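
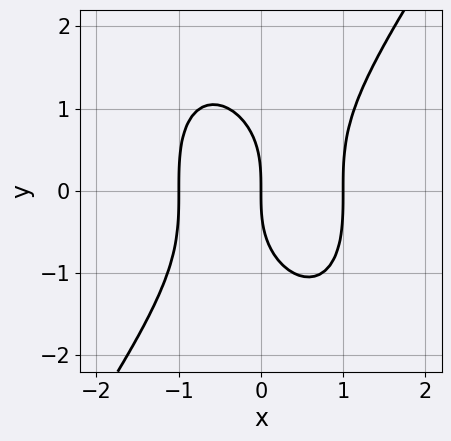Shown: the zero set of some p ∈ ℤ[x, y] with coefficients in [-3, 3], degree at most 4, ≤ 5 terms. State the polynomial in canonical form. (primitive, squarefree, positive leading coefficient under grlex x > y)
3*x^3 - y^3 - 3*x

1. deg p = 3. No degree-2 curve has this shape.
2. From the axis intercepts and sections: among the integer gridlines, it crosses the x-axis at x ∈ {-1, 0, 1}; it crosses the y-axis at the gridline y = 0.
3. The integer polynomial consistent with all of this is the stated p.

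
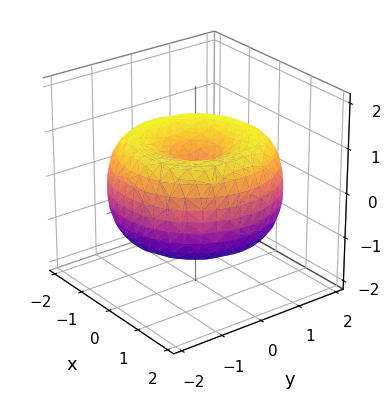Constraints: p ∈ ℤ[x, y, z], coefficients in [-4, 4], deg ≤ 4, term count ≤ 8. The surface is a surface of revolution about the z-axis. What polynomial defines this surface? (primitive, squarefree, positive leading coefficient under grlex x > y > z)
Degree: the shape is more complex than any degree-3 surface, so deg p = 4.
Symmetries: rotational symmetry about the z-axis ⇒ p depends on x, y only through x² + y².
Reading off the gridlines: a circular section at z = -1 has radius exactly 1.
Assembling these constraints gives the stated polynomial.

x^4 + 2*x^2*y^2 + y^4 - 3*x^2 - 3*y^2 + 3*z^2 - 1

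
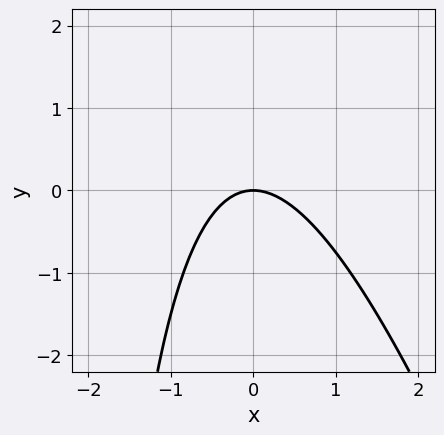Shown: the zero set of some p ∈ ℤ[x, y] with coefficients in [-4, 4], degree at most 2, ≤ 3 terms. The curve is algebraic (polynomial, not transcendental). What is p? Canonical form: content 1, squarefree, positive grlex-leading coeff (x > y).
(a) The degree is 2 — the shape is more complex than any degree-1 curve.
(b) Checking where it meets the axes: it meets the x-axis at x = 0 (among the integer gridlines); it meets the y-axis at y = 0 (among the integer gridlines).
(c) Matching integer coefficients to the picture gives p.

3*x^2 + x*y + 3*y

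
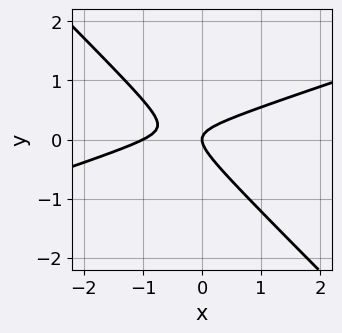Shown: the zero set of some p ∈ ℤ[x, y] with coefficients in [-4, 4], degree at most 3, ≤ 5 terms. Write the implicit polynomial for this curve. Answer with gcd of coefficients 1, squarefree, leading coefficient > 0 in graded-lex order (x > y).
x^2 - 2*x*y - 3*y^2 + x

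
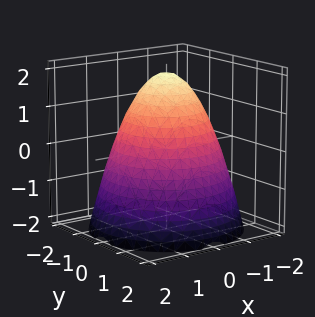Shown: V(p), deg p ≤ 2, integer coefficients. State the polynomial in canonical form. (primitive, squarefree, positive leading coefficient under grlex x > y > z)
x^2 + y^2 + z - 2

First, deg p = 2.
Next, symmetries: the surface is invariant under rotation about z: p = q(x² + y², z).
Next, observable constraints: a circular section at z = -1 has radius between 1 and 2; it meets the z-axis at z = 2 (among the integer gridlines).
Finally, the integer polynomial consistent with all of this is the stated p.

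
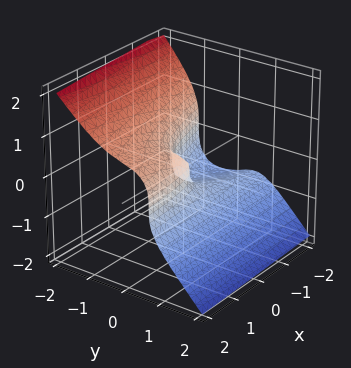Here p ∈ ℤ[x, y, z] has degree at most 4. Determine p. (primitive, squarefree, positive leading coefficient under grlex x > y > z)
3*y^3 + 3*z^3 + x*y - x

deg p = 3.
From the axis intercepts and sections: it crosses the z-axis at the gridline z = 0; it meets the x-axis at x = 0 (among the integer gridlines).
The integer polynomial consistent with all of this is the stated p.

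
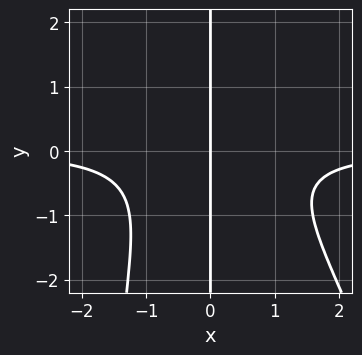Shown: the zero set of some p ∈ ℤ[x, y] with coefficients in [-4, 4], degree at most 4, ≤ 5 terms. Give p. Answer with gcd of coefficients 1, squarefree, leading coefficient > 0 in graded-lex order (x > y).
(a) Degree: the shape is more complex than any degree-3 curve, so deg p = 4.
(b) Checking where it meets the axes: every point of the y-axis in the box is on the curve; it crosses the x-axis at the gridline x = 0.
(c) Assembling these constraints gives the stated polynomial.

3*x^3*y + x^2*y^2 + 3*x*y^2 + 3*x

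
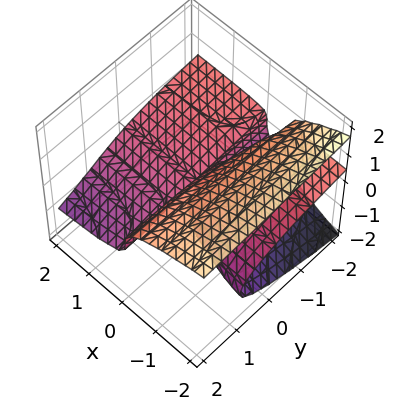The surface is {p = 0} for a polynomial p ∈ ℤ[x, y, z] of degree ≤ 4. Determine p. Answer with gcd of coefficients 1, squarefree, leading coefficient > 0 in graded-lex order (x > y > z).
x*y*z - 3*z^3 - x*y - 3*x*z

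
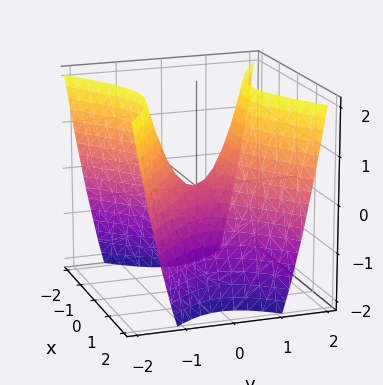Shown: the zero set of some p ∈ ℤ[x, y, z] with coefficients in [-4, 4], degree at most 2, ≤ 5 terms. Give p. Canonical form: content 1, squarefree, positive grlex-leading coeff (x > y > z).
2*x^2 - 3*y^2 + 2*z

1. The degree is 2 — a hyperbolic paraboloid; a quadric.
2. Symmetries: it's symmetric under y → −y, forcing even powers of y; the x ↦ −x reflection is a symmetry, so x appears only in even powers.
3. Against the integer gridlines: one z-axis crossing is at z = 0; one y-axis crossing is at y = 0; one x-axis crossing is at x = 0.
4. Matching integer coefficients to the picture gives p.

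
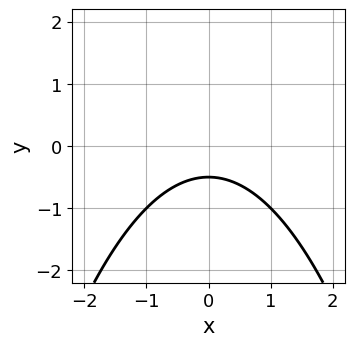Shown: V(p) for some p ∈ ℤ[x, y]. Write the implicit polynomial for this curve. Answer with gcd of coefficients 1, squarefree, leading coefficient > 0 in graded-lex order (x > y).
x^2 + 2*y + 1

deg p = 2.
Symmetries: it's symmetric under x → −x, forcing even powers of x.
Observable constraints: it misses every integer gridline on the x-axis.
Putting this together gives p.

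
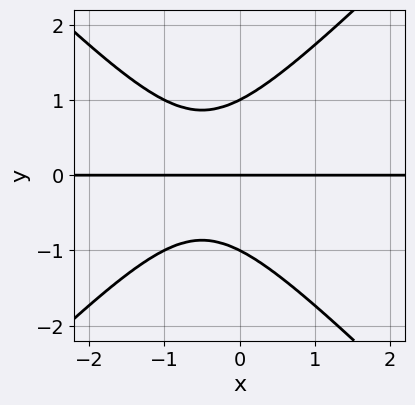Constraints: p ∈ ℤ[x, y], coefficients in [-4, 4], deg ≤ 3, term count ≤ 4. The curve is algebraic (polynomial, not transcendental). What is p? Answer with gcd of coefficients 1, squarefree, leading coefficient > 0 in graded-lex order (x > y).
x^2*y - y^3 + x*y + y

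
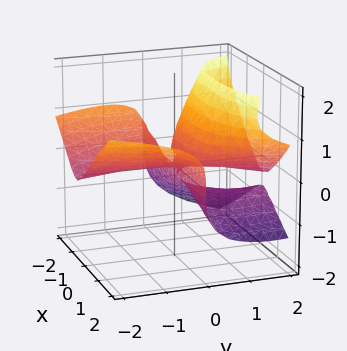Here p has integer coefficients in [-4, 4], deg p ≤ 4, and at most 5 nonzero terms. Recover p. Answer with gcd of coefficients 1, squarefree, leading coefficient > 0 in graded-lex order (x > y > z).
2*x^2*y - x*y^2 - 3*y*z^2 + 2*z^3 - 3*y*z

1. The degree is 3 — the shape is more complex than any degree-2 surface.
2. Reading off the gridlines: the visible y-axis segment lies entirely on the surface; it meets the z-axis at z = 0 (among the integer gridlines); the visible x-axis segment lies entirely on the surface.
3. Putting this together gives p.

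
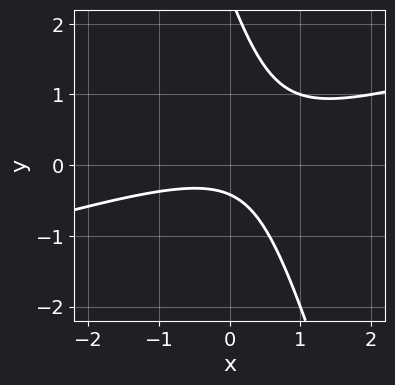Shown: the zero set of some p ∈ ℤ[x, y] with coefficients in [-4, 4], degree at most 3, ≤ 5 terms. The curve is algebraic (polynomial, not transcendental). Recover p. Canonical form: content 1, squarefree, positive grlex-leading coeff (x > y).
x^2 - 3*x*y - y^2 + 2*y + 1

1. Degree: no degree-1 curve has this shape, so deg p = 2.
2. From the visible intercepts: the curve avoids every integer x-axis point in the box.
3. Matching integer coefficients to the picture gives p.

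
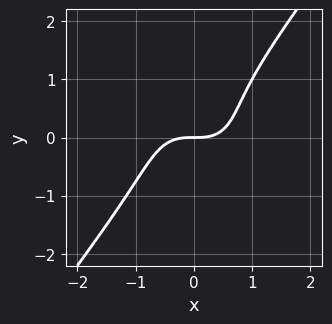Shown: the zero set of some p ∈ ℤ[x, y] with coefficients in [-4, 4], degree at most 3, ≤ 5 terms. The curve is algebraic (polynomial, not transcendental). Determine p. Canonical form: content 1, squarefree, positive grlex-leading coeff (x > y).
First, deg p = 3. The shape is more complex than any degree-2 curve.
Next, from the axis intercepts and sections: it crosses the y-axis at the gridline y = 0; it crosses the x-axis at the gridline x = 0.
Finally, these observations pin down the coefficients.

3*x^3 + 2*x*y^2 - 3*y^3 + y^2 - 3*y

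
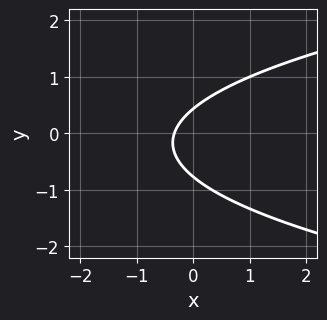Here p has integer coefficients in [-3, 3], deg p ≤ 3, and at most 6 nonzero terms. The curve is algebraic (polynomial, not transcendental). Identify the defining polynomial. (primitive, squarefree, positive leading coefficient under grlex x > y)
First, degree: a generic line meets the curve in up to 2 points, so deg p = 2.
Finally, putting this together gives p.

3*y^2 - 3*x + y - 1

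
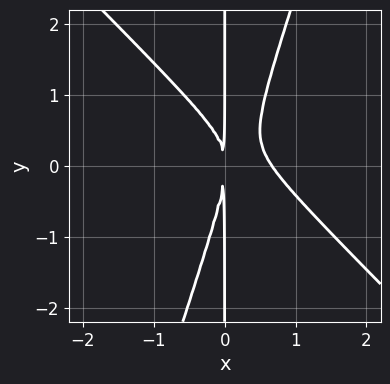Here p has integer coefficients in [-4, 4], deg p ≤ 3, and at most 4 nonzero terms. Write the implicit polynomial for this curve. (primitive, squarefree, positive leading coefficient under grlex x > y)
1. deg p = 3. The shape is more complex than any degree-2 curve.
2. From the axis intercepts and sections: every point of the y-axis in the box is on the curve.
3. Assembling these constraints gives the stated polynomial.

3*x^3 + 2*x^2*y - x*y^2 - 2*x^2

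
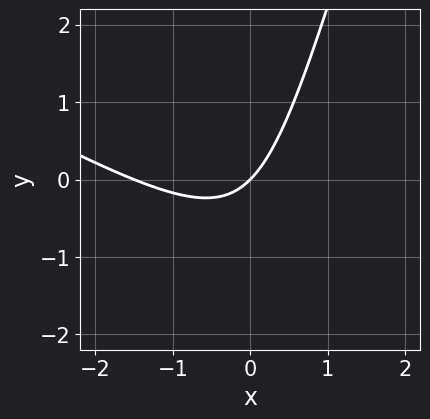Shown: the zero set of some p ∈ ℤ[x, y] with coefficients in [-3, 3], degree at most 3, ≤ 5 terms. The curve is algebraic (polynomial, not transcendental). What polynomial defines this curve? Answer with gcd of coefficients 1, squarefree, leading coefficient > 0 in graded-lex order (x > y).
First, the degree is 2 — a generic line meets the curve in up to 2 points.
Next, reading off the gridlines: it meets the y-axis at y = 0 (among the integer gridlines); one x-axis crossing is at x = 0.
Finally, solving for integer coefficients yields p as stated.

2*x^2 + 3*x*y - y^2 + 3*x - 3*y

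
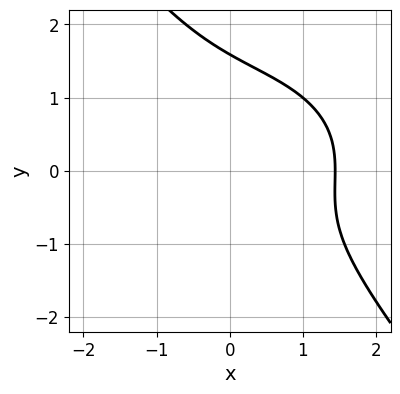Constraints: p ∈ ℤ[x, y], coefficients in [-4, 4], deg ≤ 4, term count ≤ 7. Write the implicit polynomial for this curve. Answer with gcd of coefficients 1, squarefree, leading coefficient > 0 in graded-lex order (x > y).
x^3 + 2*x*y^2 + 2*y^3 - 2*y^2 - 3

1. deg p = 3.
2. Matching integer coefficients to the picture gives p.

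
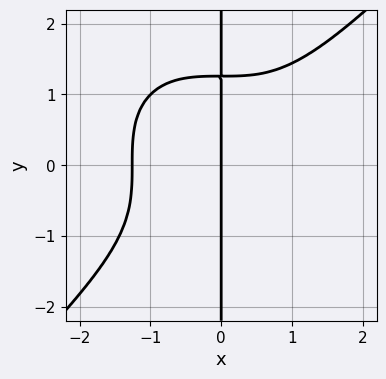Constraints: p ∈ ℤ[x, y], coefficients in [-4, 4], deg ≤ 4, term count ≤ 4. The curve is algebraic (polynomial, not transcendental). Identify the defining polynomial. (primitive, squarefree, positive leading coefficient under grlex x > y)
x^4 - x*y^3 + 2*x

1. Degree: the shape is more complex than any degree-3 curve, so deg p = 4.
2. From the visible intercepts: it crosses the x-axis at the gridline x = 0; the visible y-axis segment lies entirely on the curve.
3. The integer polynomial consistent with all of this is the stated p.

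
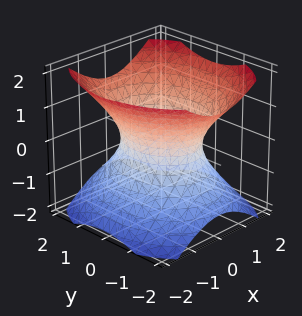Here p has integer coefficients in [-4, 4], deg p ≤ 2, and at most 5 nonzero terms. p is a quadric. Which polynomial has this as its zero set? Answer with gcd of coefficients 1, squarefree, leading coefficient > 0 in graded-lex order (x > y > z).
3*x^2 + 2*y^2 - 3*z^2 - 3

1. The degree is 2 — one connected sheet with a waist; a quadric.
2. Symmetries: the y ↦ −y reflection is a symmetry, so y appears only in even powers; it's symmetric under x → −x, forcing even powers of x; mirror symmetry z ↦ −z ⇒ only even powers of z.
3. Reading off the gridlines: among the integer gridlines, it crosses the x-axis at x ∈ {-1, 1}; no z-intercept at any integer in the box.
4. Putting this together gives p.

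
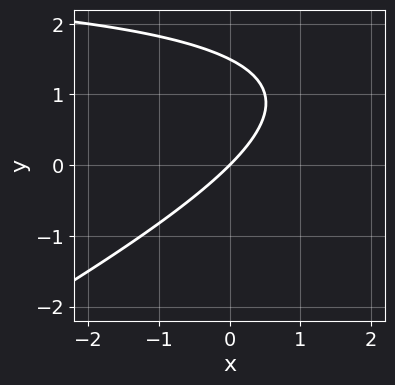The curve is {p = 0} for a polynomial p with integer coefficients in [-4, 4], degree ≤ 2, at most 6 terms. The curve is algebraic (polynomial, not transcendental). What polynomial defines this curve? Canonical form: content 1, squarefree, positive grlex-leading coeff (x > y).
x*y - 2*y^2 - 3*x + 3*y

deg p = 2.
From the axis intercepts and sections: it meets the y-axis at y = 0 (among the integer gridlines); one x-axis crossing is at x = 0.
Fitting integer coefficients to these (and the overall shape) gives p.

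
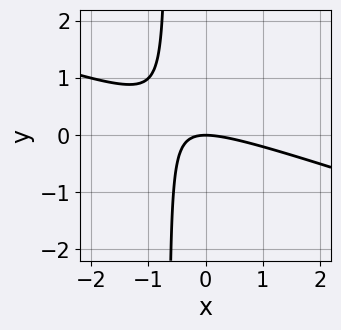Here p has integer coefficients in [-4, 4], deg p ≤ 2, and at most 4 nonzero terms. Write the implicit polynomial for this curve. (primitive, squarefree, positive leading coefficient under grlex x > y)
1. The degree is 2 — no degree-1 curve has this shape.
2. Observable constraints: it crosses the x-axis at the gridline x = 0; one y-axis crossing is at y = 0.
3. Matching integer coefficients to the picture gives p.

x^2 + 3*x*y + 2*y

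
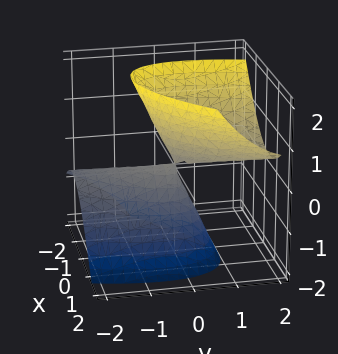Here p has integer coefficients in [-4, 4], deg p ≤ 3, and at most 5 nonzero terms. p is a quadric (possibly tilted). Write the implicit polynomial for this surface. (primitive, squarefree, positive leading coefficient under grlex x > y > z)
(a) deg p = 2. A generic line meets the surface in up to 2 points.
(b) Observable constraints: one y-axis crossing is at y = 0; it meets the x-axis at x = 0 (among the integer gridlines); it meets the z-axis at z = 0 (among the integer gridlines).
(c) Solving for integer coefficients yields p as stated.

2*x^2 - 2*x*y + y^2 - 2*y*z - z^2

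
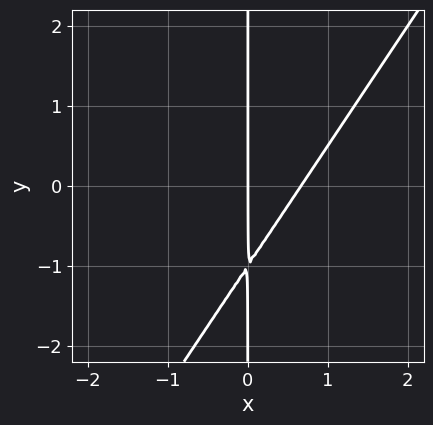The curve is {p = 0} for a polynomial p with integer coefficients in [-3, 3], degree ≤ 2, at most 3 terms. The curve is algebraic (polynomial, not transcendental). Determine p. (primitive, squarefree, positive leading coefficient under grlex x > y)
3*x^2 - 2*x*y - 2*x

1. The degree is 2 — the shape is more complex than any degree-1 curve.
2. From the axis intercepts and sections: every point of the y-axis in the box is on the curve; it crosses the x-axis at the gridline x = 0.
3. Together with the visible shape, these determine p as stated.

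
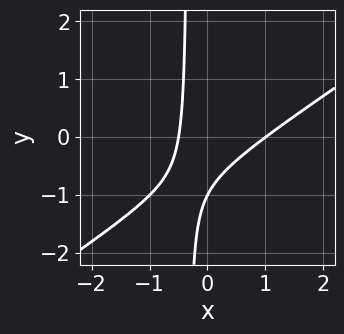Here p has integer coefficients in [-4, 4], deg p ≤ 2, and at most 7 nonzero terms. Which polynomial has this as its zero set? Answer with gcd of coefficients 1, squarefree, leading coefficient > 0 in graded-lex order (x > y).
Degree: no degree-1 curve has this shape, so deg p = 2.
Observable constraints: it meets the y-axis at y = -1 (among the integer gridlines); it crosses the x-axis at the gridline x = 1.
Together with the visible shape, these determine p as stated.

2*x^2 - 3*x*y - x - y - 1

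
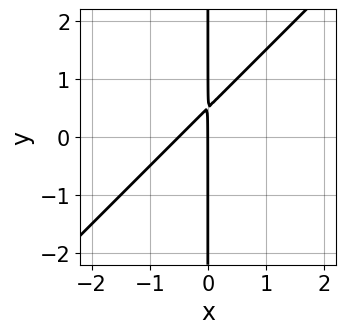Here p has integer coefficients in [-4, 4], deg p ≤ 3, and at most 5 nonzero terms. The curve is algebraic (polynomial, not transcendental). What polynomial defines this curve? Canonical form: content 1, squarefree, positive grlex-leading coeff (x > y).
2*x^2 - 2*x*y + x

deg p = 2.
Checking where it meets the axes: the visible y-axis segment lies entirely on the curve; it crosses the x-axis at the gridline x = 0.
Fitting integer coefficients to these (and the overall shape) gives p.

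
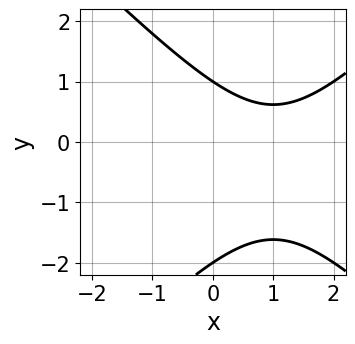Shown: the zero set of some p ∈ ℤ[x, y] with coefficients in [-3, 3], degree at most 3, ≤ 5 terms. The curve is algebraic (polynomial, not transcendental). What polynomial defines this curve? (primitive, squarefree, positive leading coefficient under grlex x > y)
x^2 - y^2 - 2*x - y + 2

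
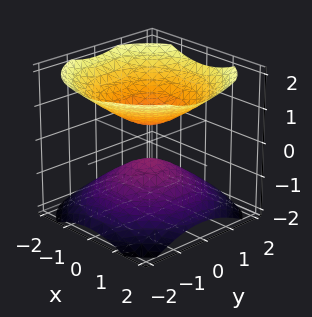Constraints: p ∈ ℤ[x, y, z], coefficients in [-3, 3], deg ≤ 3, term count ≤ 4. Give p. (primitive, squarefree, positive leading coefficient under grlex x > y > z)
2*x^2 + 2*y^2 - 3*z^2 + 1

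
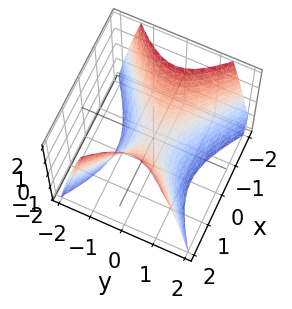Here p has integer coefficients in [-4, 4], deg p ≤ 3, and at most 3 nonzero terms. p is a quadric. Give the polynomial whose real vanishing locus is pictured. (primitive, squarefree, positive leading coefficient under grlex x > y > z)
First, deg p = 2. A saddle surface; a quadric.
Then, symmetries: it's symmetric under x → −x, forcing even powers of x; the y ↦ −y reflection is a symmetry, so y appears only in even powers.
Then, from the axis intercepts and sections: it meets the z-axis at z = 0 (among the integer gridlines); it crosses the x-axis at the gridline x = 0; it crosses the y-axis at the gridline y = 0.
Finally, the integer polynomial consistent with all of this is the stated p.

2*x^2 - 3*y^2 - 2*z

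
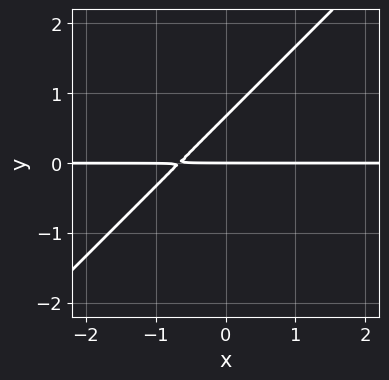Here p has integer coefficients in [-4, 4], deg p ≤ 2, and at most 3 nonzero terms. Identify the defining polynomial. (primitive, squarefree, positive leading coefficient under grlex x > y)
3*x*y - 3*y^2 + 2*y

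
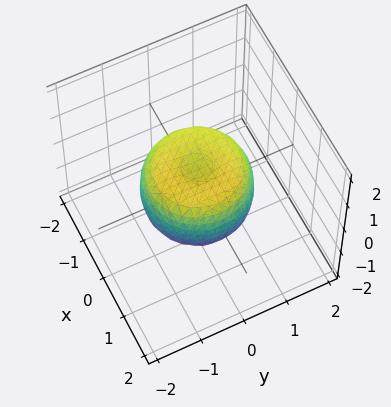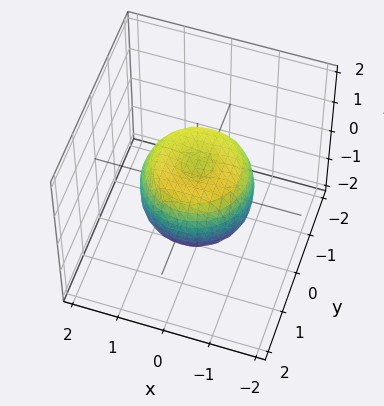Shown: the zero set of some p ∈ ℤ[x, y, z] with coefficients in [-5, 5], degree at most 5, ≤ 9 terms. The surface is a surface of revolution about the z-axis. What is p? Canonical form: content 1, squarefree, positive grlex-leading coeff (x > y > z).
deg p = 4. The shape is more complex than any degree-3 surface.
By symmetry, every cross-section ⟂ z is a circle, so x, y appear only via x² + y².
Against the integer gridlines: a circular section at z = 0 has radius between 1 and 2.
Assembling these constraints gives the stated polynomial.

2*x^4 + 4*x^2*y^2 + 2*y^4 - 2*x^2 - 2*y^2 + 2*z^2 - 1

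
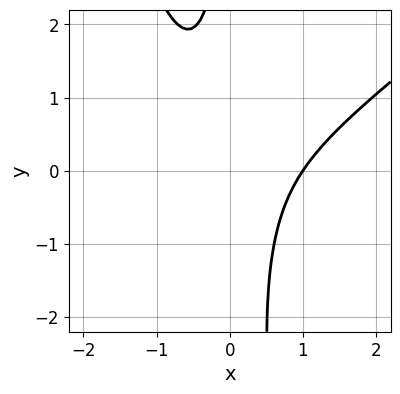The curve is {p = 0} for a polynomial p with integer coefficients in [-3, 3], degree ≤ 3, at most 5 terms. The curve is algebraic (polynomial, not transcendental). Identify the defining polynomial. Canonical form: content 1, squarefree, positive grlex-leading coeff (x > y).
(a) deg p = 3. A generic line meets the curve in up to 3 points.
(b) Observable constraints: the curve avoids every integer y-axis point in the box; it crosses the x-axis at the gridline x = 1.
(c) Solving for integer coefficients yields p as stated.

3*x^3 - 3*x^2*y - x*y^2 - 3*x*y - 3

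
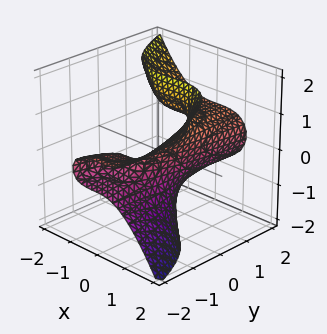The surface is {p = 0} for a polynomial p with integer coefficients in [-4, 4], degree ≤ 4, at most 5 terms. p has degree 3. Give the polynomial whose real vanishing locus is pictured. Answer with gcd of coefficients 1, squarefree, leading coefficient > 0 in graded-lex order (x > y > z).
1. Degree: a generic line meets the surface in up to 3 points, so deg p = 3.
2. Reading off the gridlines: it misses every integer gridline on the z-axis; it meets the y-axis at y = -1 (among the integer gridlines).
3. The integer polynomial consistent with all of this is the stated p.

2*x^3 - x^2*z + 3*y*z^2 - y - 1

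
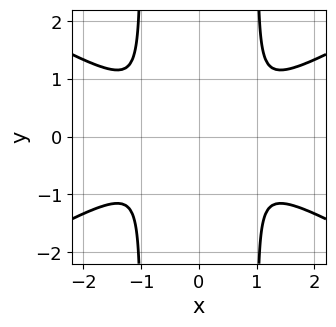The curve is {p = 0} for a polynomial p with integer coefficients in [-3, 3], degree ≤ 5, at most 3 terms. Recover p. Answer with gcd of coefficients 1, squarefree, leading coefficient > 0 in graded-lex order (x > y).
x^4 - 3*x^2*y^2 + 3*y^2

(a) deg p = 4.
(b) Symmetries: mirror symmetry x ↦ −x ⇒ only even powers of x; the y ↦ −y reflection is a symmetry, so y appears only in even powers.
(c) The integer polynomial consistent with all of this is the stated p.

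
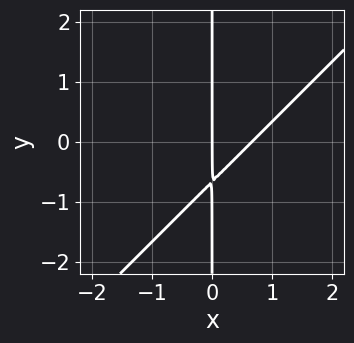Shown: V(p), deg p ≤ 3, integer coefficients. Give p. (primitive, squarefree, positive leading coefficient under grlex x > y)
3*x^2 - 3*x*y - 2*x

deg p = 2.
Observable constraints: every point of the y-axis in the box is on the curve; it meets the x-axis at x = 0 (among the integer gridlines).
Putting this together gives p.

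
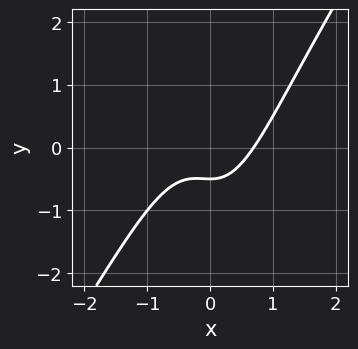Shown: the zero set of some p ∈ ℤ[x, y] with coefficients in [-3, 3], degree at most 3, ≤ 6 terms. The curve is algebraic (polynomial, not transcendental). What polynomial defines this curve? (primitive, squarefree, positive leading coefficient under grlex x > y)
3*x^3 - 2*x^2*y - 2*y - 1

First, deg p = 3. The shape is more complex than any degree-2 curve.
Finally, solving for integer coefficients yields p as stated.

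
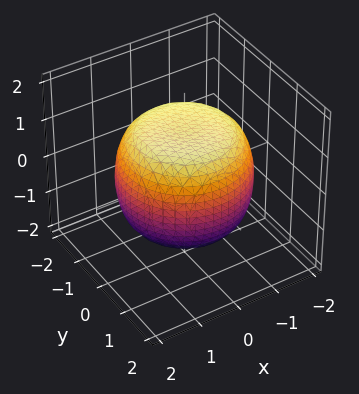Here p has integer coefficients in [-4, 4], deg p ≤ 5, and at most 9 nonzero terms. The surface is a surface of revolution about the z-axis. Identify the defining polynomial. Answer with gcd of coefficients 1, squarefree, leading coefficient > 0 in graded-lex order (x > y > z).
x^4 + 2*x^2*y^2 + y^4 - x^2 - y^2 + 2*z^2 - 3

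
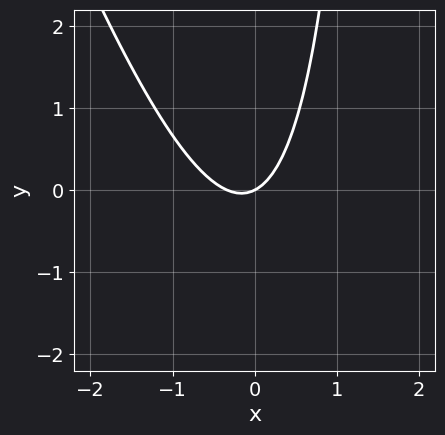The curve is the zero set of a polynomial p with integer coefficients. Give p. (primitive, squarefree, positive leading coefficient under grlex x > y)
3*x^2 + x*y + x - 2*y

Degree: a generic line meets the curve in up to 2 points, so deg p = 2.
Against the integer gridlines: one x-axis crossing is at x = 0; it meets the y-axis at y = 0 (among the integer gridlines).
The integer polynomial consistent with all of this is the stated p.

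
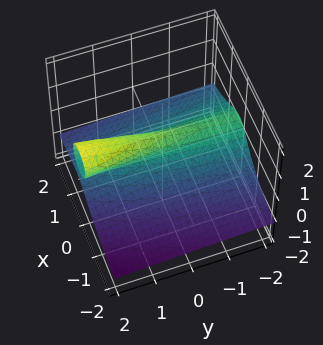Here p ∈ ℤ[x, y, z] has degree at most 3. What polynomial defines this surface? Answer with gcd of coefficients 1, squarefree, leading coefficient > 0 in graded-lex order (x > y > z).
2*x^2*z + 3*z^3 + 3*x^2 - y*z - 2*x

First, the degree is 3 — the shape is more complex than any degree-2 surface.
Next, checking where it meets the axes: one x-axis crossing is at x = 0; it meets the z-axis at z = 0 (among the integer gridlines); every point of the y-axis in the box is on the surface.
Finally, matching integer coefficients to the picture gives p.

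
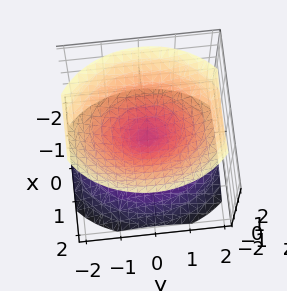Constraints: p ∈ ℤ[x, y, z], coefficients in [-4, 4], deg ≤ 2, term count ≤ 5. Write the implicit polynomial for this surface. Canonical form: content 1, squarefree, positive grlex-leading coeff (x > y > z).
3*x^2 + 2*y^2 - 3*z^2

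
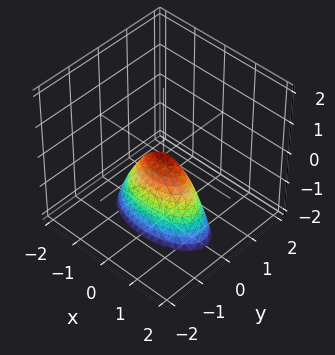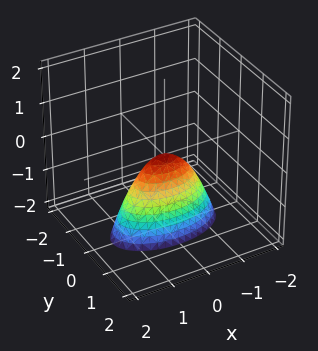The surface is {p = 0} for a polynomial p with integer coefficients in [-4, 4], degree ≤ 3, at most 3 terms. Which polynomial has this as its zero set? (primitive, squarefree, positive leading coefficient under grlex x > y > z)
(a) deg p = 2. A paraboloid; a quadric.
(b) Symmetries: mirror symmetry y ↦ −y ⇒ only even powers of y; it's symmetric under x → −x, forcing even powers of x.
(c) Reading off the gridlines: it crosses the z-axis at the gridline z = 0; it crosses the x-axis at the gridline x = 0; it meets the y-axis at y = 0 (among the integer gridlines).
(d) Assembling these constraints gives the stated polynomial.

x^2 + 3*y^2 + z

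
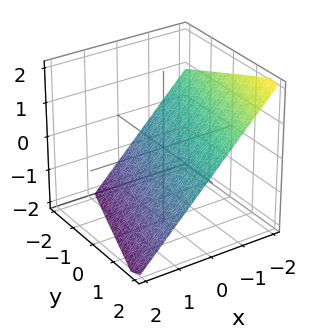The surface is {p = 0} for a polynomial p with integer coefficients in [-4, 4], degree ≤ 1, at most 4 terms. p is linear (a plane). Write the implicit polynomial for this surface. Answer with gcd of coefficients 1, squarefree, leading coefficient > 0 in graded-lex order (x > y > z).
3*x - y + 3*z + 2

(a) The degree is 1 — every cross-section is a straight line — this is a plane.
(b) Against the integer gridlines: it crosses the y-axis at the gridline y = 2.
(c) Assembling these constraints gives the stated polynomial.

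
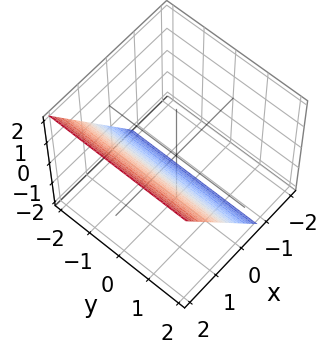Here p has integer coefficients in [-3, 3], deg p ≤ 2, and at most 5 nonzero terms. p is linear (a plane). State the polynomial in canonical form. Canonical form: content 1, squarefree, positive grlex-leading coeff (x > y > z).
3*x - 2*z - 2

1. The degree is 1 — the surface is flat (a plane).
2. Against the integer gridlines: the surface avoids every integer y-axis point in the box; it meets the z-axis at z = -1 (among the integer gridlines).
3. Assembling these constraints gives the stated polynomial.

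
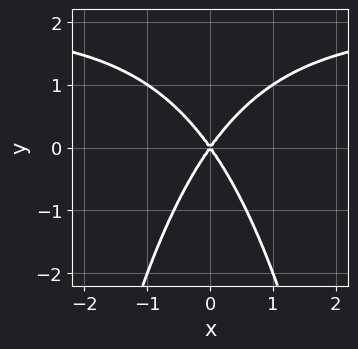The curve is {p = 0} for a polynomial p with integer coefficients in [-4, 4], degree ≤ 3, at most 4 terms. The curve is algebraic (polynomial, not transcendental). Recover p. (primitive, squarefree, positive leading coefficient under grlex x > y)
x^2*y - 2*x^2 + y^2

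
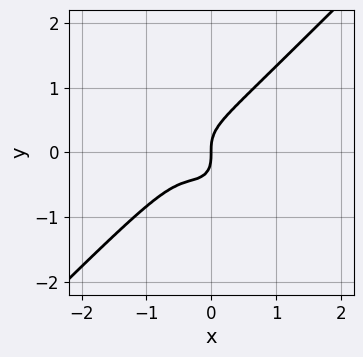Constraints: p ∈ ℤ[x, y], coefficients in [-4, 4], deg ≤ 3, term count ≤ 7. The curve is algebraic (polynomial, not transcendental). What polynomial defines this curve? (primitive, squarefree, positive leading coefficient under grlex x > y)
First, deg p = 3. A generic line meets the curve in up to 3 points.
Next, observable constraints: it crosses the y-axis at the gridline y = 0; it meets the x-axis at x = 0 (among the integer gridlines).
Finally, assembling these constraints gives the stated polynomial.

3*x^3 - x^2*y - 2*y^3 + 2*x^2 + x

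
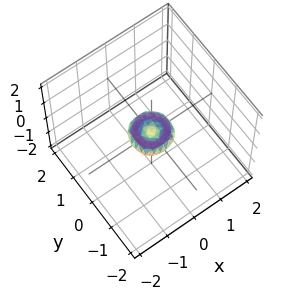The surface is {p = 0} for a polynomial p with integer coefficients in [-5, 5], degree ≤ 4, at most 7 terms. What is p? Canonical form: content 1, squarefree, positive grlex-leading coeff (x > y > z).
(a) Degree: the shape is more complex than any degree-3 surface, so deg p = 4.
(b) Symmetries: the surface is invariant under rotation about z: p = q(x² + y², z).
(c) Checking where it meets the axes: it meets the x-axis at x = 0 (among the integer gridlines); it crosses the y-axis at the gridline y = 0.
(d) Assembling these constraints gives the stated polynomial.

2*x^4 + 4*x^2*y^2 + 2*y^4 - x^2 - y^2 + 2*z^2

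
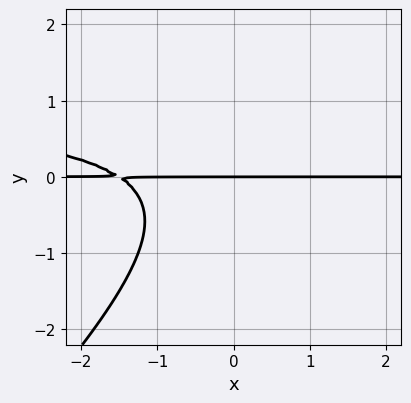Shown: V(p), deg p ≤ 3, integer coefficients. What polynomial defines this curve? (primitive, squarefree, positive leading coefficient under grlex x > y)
1. deg p = 3. A generic line meets the curve in up to 3 points.
2. Observable constraints: every point of the x-axis in the box is on the curve; it meets the y-axis at y = 0 (among the integer gridlines).
3. Together with the visible shape, these determine p as stated.

2*x*y^2 - 2*y^3 - 2*x*y - 3*y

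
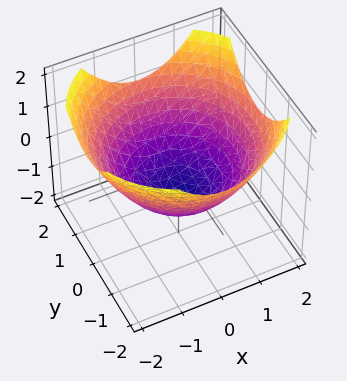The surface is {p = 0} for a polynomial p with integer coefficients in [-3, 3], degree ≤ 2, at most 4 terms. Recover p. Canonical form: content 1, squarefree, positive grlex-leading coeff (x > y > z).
The degree is 2 — the shape is more complex than any degree-1 surface.
Symmetry: the surface is invariant under rotation about z: p = q(x² + y², z).
Checking where it meets the axes: one z-axis crossing is at z = -1; a circular section at z = 0 has radius between 1 and 2.
Solving for integer coefficients yields p as stated.

x^2 + y^2 - 2*z - 2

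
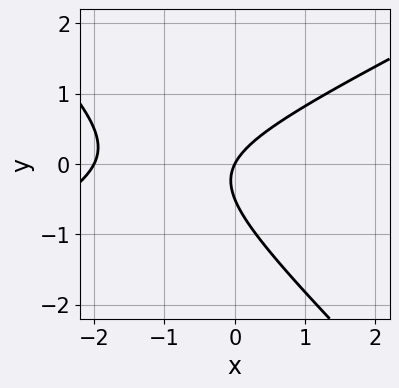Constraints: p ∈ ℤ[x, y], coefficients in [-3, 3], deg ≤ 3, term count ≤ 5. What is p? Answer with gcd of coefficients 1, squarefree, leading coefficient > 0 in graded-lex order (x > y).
x^2 - x*y - 2*y^2 + 2*x - y

(a) Degree: the shape is more complex than any degree-1 curve, so deg p = 2.
(b) Reading off the gridlines: the x-axis gridline crossings are at x ∈ {-2, 0}; one y-axis crossing is at y = 0.
(c) The integer polynomial consistent with all of this is the stated p.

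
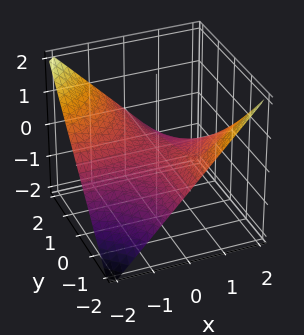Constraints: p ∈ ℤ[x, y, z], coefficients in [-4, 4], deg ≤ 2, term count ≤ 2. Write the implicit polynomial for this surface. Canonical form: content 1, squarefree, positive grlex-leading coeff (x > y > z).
(a) deg p = 2.
(b) From the axis intercepts and sections: the visible x-axis segment lies entirely on the surface; every point of the y-axis in the box is on the surface.
(c) Fitting integer coefficients to these (and the overall shape) gives p.

x*y + 2*z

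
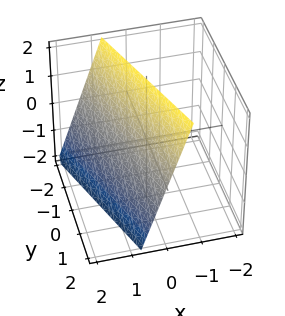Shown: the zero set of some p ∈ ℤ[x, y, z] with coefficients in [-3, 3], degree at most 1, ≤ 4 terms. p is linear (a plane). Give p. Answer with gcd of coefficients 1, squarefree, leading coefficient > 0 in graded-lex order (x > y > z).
3*x + y + z - 2

1. Degree: every cross-section is a straight line — this is a plane, so deg p = 1.
2. Checking where it meets the axes: it meets the y-axis at y = 2 (among the integer gridlines); one z-axis crossing is at z = 2.
3. Matching integer coefficients to the picture gives p.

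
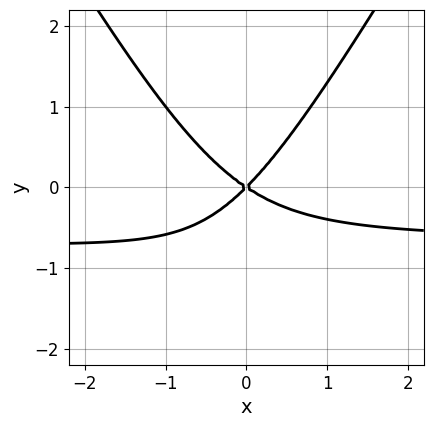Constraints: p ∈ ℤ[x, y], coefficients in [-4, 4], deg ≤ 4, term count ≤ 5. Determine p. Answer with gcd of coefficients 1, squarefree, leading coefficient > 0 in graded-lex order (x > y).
1. The degree is 3 — a generic line meets the curve in up to 3 points.
2. From the axis intercepts and sections: it meets the y-axis at y = 0 (among the integer gridlines); it meets the x-axis at x = 0 (among the integer gridlines).
3. Putting this together gives p.

3*x^2*y - y^3 + 2*x^2 + x*y - 3*y^2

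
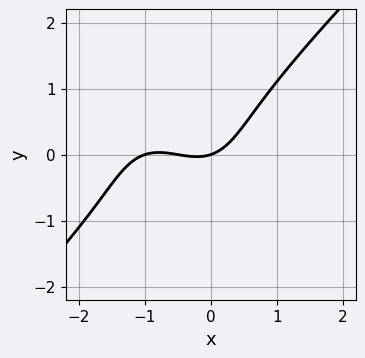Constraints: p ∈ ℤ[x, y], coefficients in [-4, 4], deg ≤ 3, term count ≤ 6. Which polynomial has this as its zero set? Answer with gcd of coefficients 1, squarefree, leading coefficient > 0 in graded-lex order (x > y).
1. The degree is 3 — a generic line meets the curve in up to 3 points.
2. Observable constraints: the x-axis gridline crossings are at x ∈ {-1, 0}; one y-axis crossing is at y = 0.
3. Solving for integer coefficients yields p as stated.

2*x^3 - 2*y^3 + 3*x^2 + x - 3*y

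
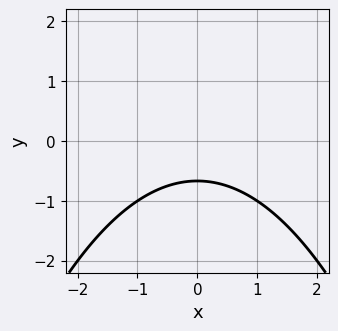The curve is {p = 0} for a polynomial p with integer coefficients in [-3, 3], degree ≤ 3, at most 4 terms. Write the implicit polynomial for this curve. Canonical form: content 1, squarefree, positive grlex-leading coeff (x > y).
x^2 + 3*y + 2

Degree: the shape is more complex than any degree-1 curve, so deg p = 2.
Symmetries: the x ↦ −x reflection is a symmetry, so x appears only in even powers.
Reading off the gridlines: it misses every integer gridline on the x-axis.
Matching integer coefficients to the picture gives p.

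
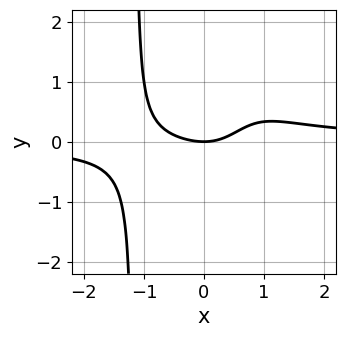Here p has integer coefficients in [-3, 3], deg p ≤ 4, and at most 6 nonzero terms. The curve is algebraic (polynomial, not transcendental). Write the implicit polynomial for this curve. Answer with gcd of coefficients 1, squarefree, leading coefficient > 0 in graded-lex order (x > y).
First, degree: a generic line meets the curve in up to 4 points, so deg p = 4.
Then, checking where it meets the axes: it crosses the y-axis at the gridline y = 0; one x-axis crossing is at x = 0.
Finally, fitting integer coefficients to these (and the overall shape) gives p.

2*x^3*y - x^2 - x*y + 2*y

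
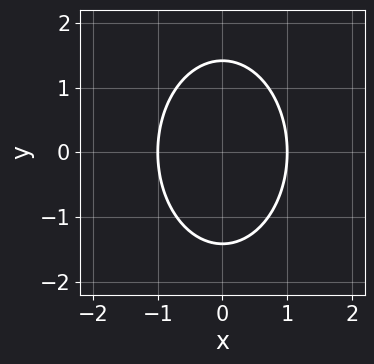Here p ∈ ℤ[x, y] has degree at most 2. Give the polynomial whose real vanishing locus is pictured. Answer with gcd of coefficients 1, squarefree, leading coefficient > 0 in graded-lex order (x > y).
Degree: a generic line meets the curve in up to 2 points, so deg p = 2.
Symmetries: the x ↦ −x reflection is a symmetry, so x appears only in even powers; it's symmetric under y → −y, forcing even powers of y.
From the visible intercepts: the x-axis gridline crossings are at x ∈ {-1, 1}.
Assembling these constraints gives the stated polynomial.

2*x^2 + y^2 - 2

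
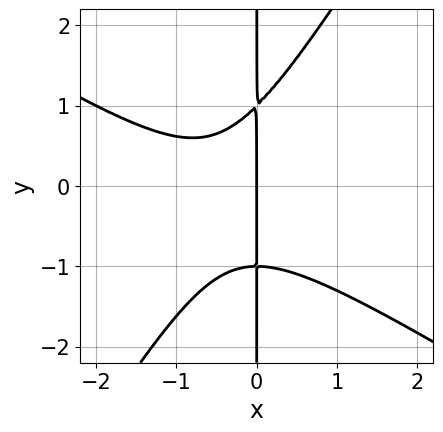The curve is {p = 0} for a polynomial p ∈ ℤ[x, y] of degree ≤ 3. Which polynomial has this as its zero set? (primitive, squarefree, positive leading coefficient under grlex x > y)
x^3 + x^2*y - x*y^2 + x^2 + x

(a) Degree: the shape is more complex than any degree-2 curve, so deg p = 3.
(b) Reading off the gridlines: every point of the y-axis in the box is on the curve; one x-axis crossing is at x = 0.
(c) Matching integer coefficients to the picture gives p.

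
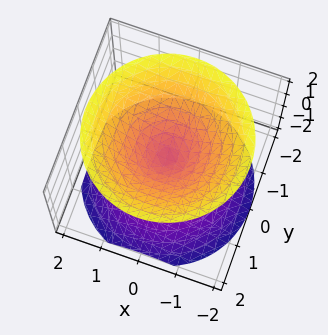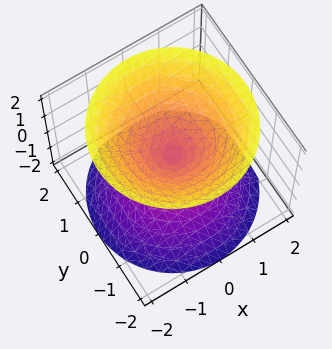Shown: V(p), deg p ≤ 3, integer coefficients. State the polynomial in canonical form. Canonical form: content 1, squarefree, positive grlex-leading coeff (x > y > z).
First, there are 2 components. Treating them together as one polynomial.
Next, the degree is 2 — a double cone through the origin; a quadric.
Next, symmetry: every cross-section ⟂ z is a circle, so x, y appear only via x² + y²; mirror symmetry z ↦ −z ⇒ only even powers of z.
Next, from the axis intercepts and sections: a circular section at z = 1 has radius exactly 1; it crosses the x-axis at the gridline x = 0; it meets the y-axis at y = 0 (among the integer gridlines).
Finally, fitting integer coefficients to these (and the overall shape) gives p.

x^2 + y^2 - z^2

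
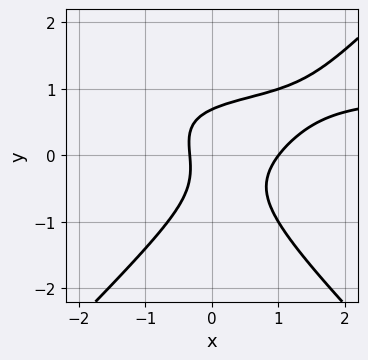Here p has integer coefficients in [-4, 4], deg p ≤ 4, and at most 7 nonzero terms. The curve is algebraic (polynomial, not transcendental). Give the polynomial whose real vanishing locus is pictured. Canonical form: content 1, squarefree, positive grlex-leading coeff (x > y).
Degree: a generic line meets the curve in up to 3 points, so deg p = 3.
Against the integer gridlines: one x-axis crossing is at x = 1.
Together with the visible shape, these determine p as stated.

3*x^2*y - 3*y^3 - 3*x^2 + 2*x + 1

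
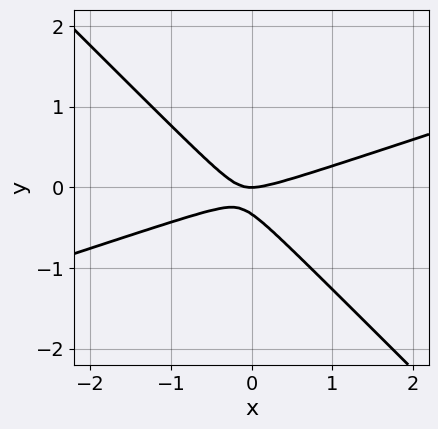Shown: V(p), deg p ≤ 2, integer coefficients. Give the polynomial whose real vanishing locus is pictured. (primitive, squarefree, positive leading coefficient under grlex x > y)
x^2 - 2*x*y - 3*y^2 - y

Degree: a generic line meets the curve in up to 2 points, so deg p = 2.
From the visible intercepts: it crosses the x-axis at the gridline x = 0; it meets the y-axis at y = 0 (among the integer gridlines).
Assembling these constraints gives the stated polynomial.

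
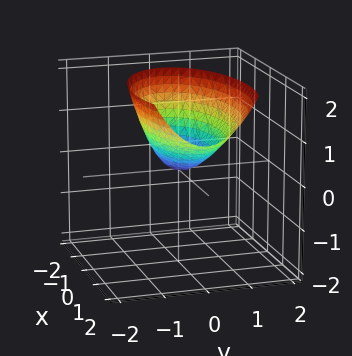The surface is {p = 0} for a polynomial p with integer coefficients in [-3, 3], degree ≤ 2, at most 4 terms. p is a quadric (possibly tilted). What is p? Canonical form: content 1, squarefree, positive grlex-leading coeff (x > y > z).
x^2 - x*z + 3*y^2 - 2*z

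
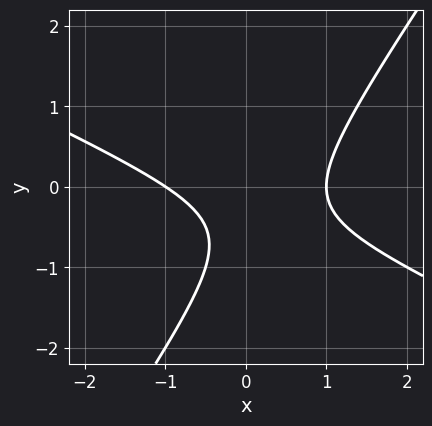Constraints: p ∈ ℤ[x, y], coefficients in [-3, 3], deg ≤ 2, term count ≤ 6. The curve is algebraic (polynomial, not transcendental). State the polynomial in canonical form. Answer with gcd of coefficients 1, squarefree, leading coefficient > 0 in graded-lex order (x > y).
(a) The degree is 2 — a generic line meets the curve in up to 2 points.
(b) Reading off the gridlines: it misses every integer gridline on the y-axis; among the integer gridlines, it crosses the x-axis at x ∈ {-1, 1}.
(c) Putting this together gives p.

2*x^2 + 3*x*y - 3*y^2 - 3*y - 2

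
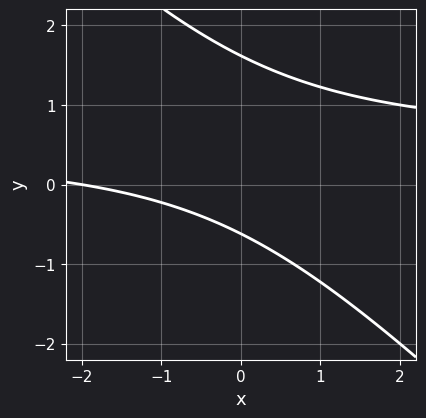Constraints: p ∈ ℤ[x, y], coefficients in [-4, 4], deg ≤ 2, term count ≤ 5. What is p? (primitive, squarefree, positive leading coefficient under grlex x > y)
The degree is 2 — a generic line meets the curve in up to 2 points.
From the visible intercepts: it crosses the x-axis at the gridline x = -2.
These observations pin down the coefficients.

2*x*y + 2*y^2 - x - 2*y - 2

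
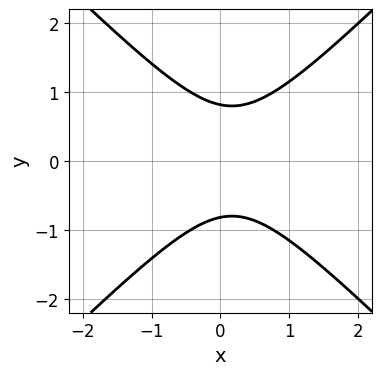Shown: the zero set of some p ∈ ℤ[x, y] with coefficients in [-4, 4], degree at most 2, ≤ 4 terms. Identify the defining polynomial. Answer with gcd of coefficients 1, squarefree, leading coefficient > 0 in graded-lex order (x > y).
3*x^2 - 3*y^2 - x + 2

First, deg p = 2.
Next, symmetries: the y ↦ −y reflection is a symmetry, so y appears only in even powers.
Next, from the axis intercepts and sections: it misses every integer gridline on the x-axis.
Finally, these observations pin down the coefficients.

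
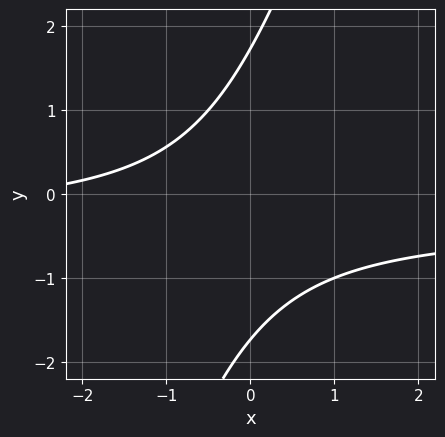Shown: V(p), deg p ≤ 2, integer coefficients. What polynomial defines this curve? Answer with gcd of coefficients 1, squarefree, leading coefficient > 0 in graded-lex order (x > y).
3*x*y - y^2 + x + 3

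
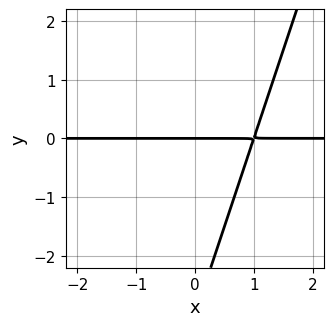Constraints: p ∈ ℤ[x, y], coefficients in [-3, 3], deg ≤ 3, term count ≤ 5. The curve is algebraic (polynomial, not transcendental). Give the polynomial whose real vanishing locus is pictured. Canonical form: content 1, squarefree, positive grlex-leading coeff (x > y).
(a) deg p = 2. No degree-1 curve has this shape.
(b) From the axis intercepts and sections: every point of the x-axis in the box is on the curve; it crosses the y-axis at the gridline y = 0.
(c) Assembling these constraints gives the stated polynomial.

3*x*y - y^2 - 3*y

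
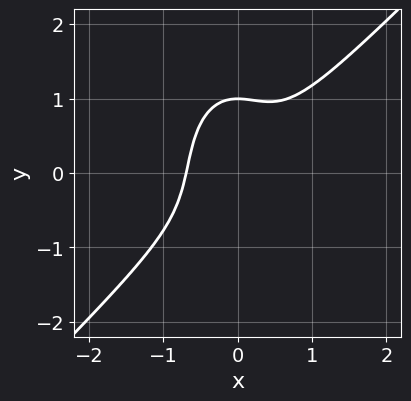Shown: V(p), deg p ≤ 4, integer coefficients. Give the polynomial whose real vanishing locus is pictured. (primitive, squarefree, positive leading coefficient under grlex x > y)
3*x^3 - 2*x^2*y - y^3 + 1

1. deg p = 3.
2. Against the integer gridlines: it crosses the y-axis at the gridline y = 1.
3. Putting this together gives p.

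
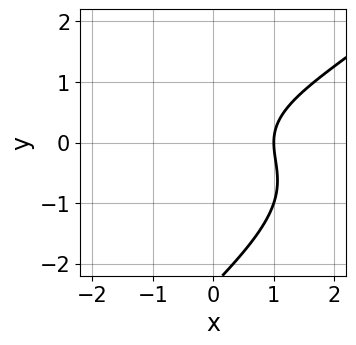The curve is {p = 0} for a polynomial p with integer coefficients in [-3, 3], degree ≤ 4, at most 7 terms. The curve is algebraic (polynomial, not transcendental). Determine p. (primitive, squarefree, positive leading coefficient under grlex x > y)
x*y^2 - y^3 - 2*y^2 + 2*x - 2

The degree is 3 — the shape is more complex than any degree-2 curve.
From the visible intercepts: the curve avoids every integer y-axis point in the box; one x-axis crossing is at x = 1.
Matching integer coefficients to the picture gives p.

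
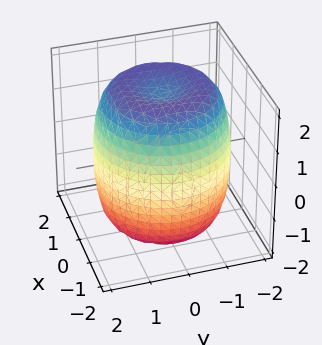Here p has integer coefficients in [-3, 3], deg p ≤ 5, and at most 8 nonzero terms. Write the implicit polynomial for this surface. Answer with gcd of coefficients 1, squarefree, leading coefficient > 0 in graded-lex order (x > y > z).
x^4 + 2*x^2*y^2 + y^4 - 2*x^2 - 2*y^2 + z^2 - 3

(a) deg p = 4. A generic line meets the surface in up to 4 points.
(b) Symmetries: rotational symmetry about the z-axis ⇒ p depends on x, y only through x² + y².
(c) Against the integer gridlines: a circular section at z = -2 has radius exactly 1.
(d) Matching integer coefficients to the picture gives p.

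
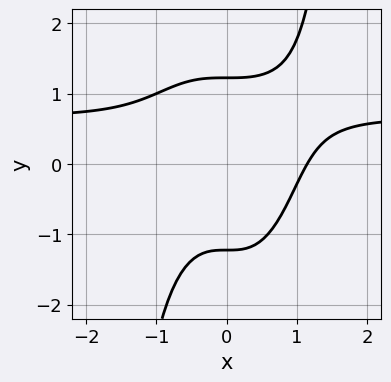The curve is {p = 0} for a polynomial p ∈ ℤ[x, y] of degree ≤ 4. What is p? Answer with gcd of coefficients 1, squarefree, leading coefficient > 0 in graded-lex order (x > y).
The degree is 4 — a generic line meets the curve in up to 4 points.
Putting this together gives p.

3*x^3*y - 2*x^3 - 2*y^2 + 3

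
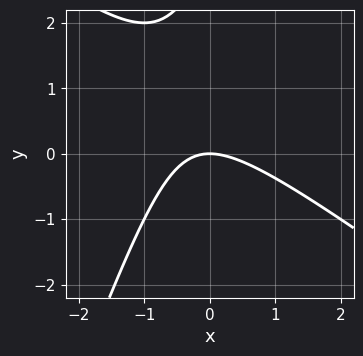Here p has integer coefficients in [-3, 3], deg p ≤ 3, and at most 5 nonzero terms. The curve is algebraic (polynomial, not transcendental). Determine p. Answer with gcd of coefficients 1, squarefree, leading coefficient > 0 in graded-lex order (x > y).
2*x^2 + 2*x*y - y^2 + 3*y

1. The degree is 2 — the shape is more complex than any degree-1 curve.
2. From the visible intercepts: it crosses the y-axis at the gridline y = 0; one x-axis crossing is at x = 0.
3. The integer polynomial consistent with all of this is the stated p.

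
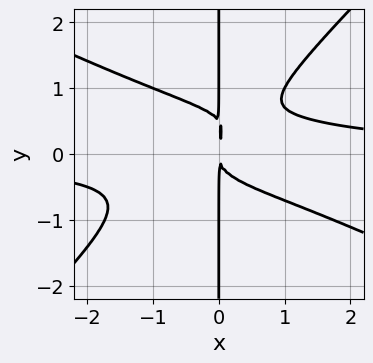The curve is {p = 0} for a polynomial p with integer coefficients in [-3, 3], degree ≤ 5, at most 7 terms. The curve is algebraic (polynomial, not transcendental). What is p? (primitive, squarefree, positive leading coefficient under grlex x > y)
x^3*y + x^2*y^2 - 2*x*y^3 + x*y^2 - x^2

First, deg p = 4. No degree-3 curve has this shape.
Next, from the axis intercepts and sections: the visible y-axis segment lies entirely on the curve.
Finally, together with the visible shape, these determine p as stated.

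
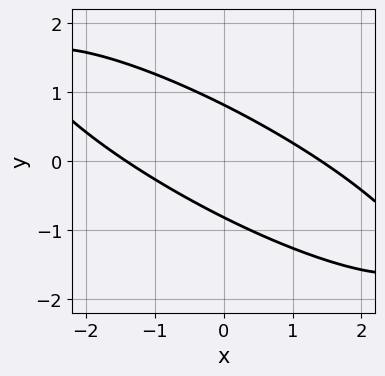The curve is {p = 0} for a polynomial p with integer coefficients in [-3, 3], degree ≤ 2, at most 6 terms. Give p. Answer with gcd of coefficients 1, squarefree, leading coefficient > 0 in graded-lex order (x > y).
x^2 + 3*x*y + 3*y^2 - 2

(a) The degree is 2 — a generic line meets the curve in up to 2 points.
(b) The integer polynomial consistent with all of this is the stated p.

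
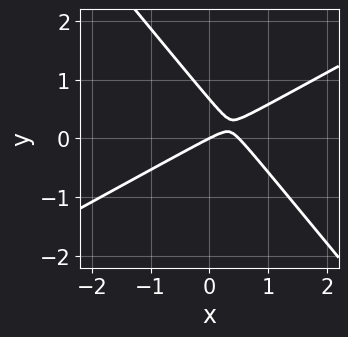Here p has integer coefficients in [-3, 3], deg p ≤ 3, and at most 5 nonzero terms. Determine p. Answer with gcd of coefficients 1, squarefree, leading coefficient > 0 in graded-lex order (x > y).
First, degree: no degree-1 curve has this shape, so deg p = 2.
Then, reading off the gridlines: one x-axis crossing is at x = 0; it crosses the y-axis at the gridline y = 0.
Finally, putting this together gives p.

2*x^2 - 2*x*y - 3*y^2 - x + 2*y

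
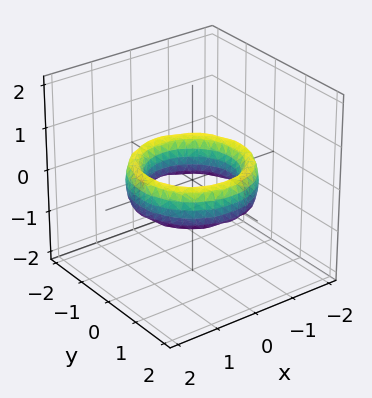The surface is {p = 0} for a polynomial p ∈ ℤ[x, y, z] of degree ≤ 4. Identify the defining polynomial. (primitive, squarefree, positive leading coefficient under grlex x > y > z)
(a) Degree: the shape is more complex than any degree-3 surface, so deg p = 4.
(b) By symmetry, the z-axis is an axis of rotation, so x and y enter only as x² + y².
(c) Observable constraints: it misses every integer gridline on the z-axis; the x-axis gridline crossings are at x ∈ {-1, 1}; the y-axis gridline crossings are at y ∈ {-1, 1}.
(d) Together with the visible shape, these determine p as stated.

x^4 + 2*x^2*y^2 + y^4 - 3*x^2 - 3*y^2 + z^2 + 2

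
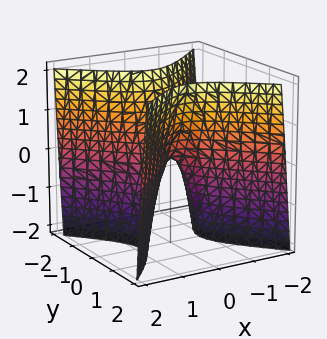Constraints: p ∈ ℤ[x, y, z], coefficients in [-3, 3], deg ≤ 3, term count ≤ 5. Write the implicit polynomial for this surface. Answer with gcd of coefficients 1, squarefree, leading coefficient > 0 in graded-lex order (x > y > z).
First, degree: a saddle surface; a quadric, so deg p = 2.
Next, symmetries: mirror symmetry x ↦ −x ⇒ only even powers of x; mirror symmetry y ↦ −y ⇒ only even powers of y.
Next, against the integer gridlines: one y-axis crossing is at y = 0; it crosses the z-axis at the gridline z = 0.
Finally, together with the visible shape, these determine p as stated.

3*x^2 - 3*y^2 + z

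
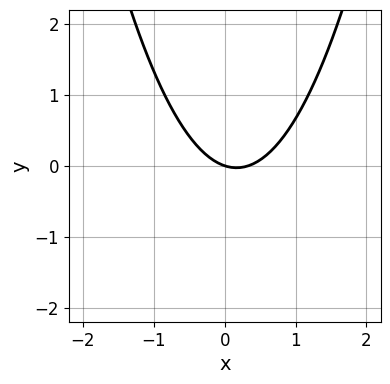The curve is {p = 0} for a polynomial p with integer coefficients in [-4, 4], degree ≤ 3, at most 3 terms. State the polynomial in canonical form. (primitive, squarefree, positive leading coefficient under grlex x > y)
3*x^2 - x - 3*y

The degree is 2 — the shape is more complex than any degree-1 curve.
Checking where it meets the axes: it crosses the x-axis at the gridline x = 0; it meets the y-axis at y = 0 (among the integer gridlines).
These observations pin down the coefficients.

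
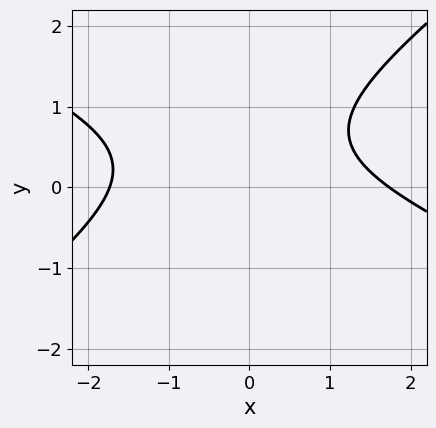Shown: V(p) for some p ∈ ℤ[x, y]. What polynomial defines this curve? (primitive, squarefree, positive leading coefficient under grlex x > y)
x^2 + x*y - 3*y^2 + 3*y - 3

(a) deg p = 2. A generic line meets the curve in up to 2 points.
(b) Observable constraints: it misses every integer gridline on the y-axis.
(c) Together with the visible shape, these determine p as stated.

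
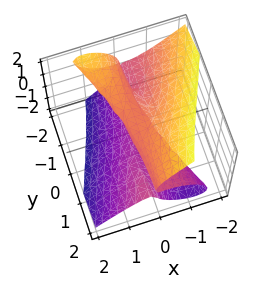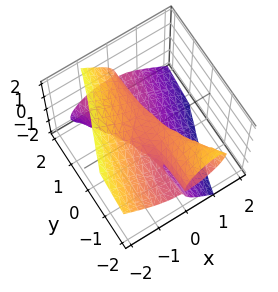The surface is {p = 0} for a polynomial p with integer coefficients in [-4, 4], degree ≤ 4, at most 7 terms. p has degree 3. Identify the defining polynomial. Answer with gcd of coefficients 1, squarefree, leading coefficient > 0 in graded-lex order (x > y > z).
3*x^3 + 3*x*y*z + 2*z^3 + x^2 - z

First, degree: a generic line meets the surface in up to 3 points, so deg p = 3.
Next, from the visible intercepts: one z-axis crossing is at z = 0; it crosses the x-axis at the gridline x = 0.
Finally, the integer polynomial consistent with all of this is the stated p. Check: (0, -2, 0) on the y-axis lies on the surface, and p(0, -2, 0) = 0. ✓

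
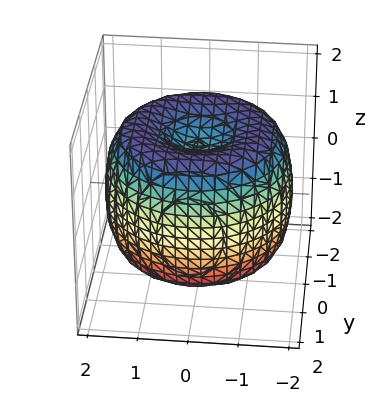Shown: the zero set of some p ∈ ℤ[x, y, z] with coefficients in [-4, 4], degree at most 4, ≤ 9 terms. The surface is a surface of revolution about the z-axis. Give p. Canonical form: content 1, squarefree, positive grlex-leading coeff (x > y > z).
x^4 + 2*x^2*y^2 + y^4 - 3*x^2 - 3*y^2 + 2*z^2 - 2

The degree is 4 — no degree-3 surface has this shape.
Symmetries: the z-axis is an axis of rotation, so x and y enter only as x² + y².
Checking where it meets the axes: a circular section at z = 0 has radius between 1 and 2; among the integer gridlines, it crosses the z-axis at z ∈ {-1, 1}.
The integer polynomial consistent with all of this is the stated p.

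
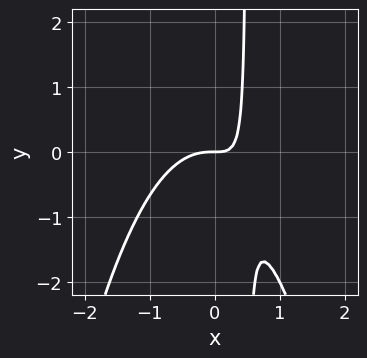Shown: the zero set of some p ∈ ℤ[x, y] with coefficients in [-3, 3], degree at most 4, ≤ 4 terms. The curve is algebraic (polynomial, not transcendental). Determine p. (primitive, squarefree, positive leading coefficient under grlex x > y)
2*x^3 + 2*x*y - y

1. deg p = 3. No degree-2 curve has this shape.
2. Against the integer gridlines: one y-axis crossing is at y = 0; one x-axis crossing is at x = 0.
3. Putting this together gives p.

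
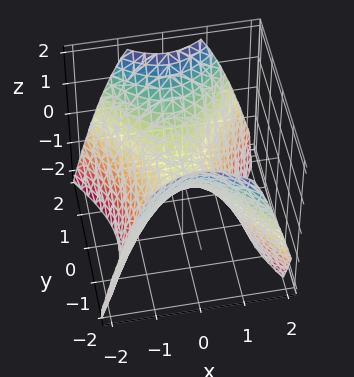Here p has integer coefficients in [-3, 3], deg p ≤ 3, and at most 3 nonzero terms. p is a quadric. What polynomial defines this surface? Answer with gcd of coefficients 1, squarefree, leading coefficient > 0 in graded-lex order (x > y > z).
First, deg p = 2. A saddle surface; a quadric.
Then, symmetries: mirror symmetry y ↦ −y ⇒ only even powers of y; mirror symmetry x ↦ −x ⇒ only even powers of x.
Then, observable constraints: it crosses the y-axis at the gridline y = 0; it crosses the x-axis at the gridline x = 0; it crosses the z-axis at the gridline z = 0.
Finally, the integer polynomial consistent with all of this is the stated p.

3*x^2 - 2*y^2 + 3*z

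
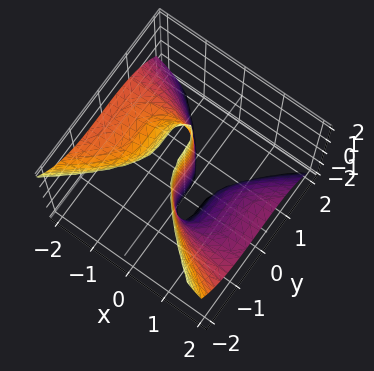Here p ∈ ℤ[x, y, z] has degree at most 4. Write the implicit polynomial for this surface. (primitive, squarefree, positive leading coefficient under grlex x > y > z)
3*x^2*z + 2*y^3 + 3*x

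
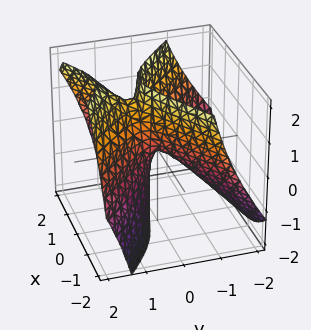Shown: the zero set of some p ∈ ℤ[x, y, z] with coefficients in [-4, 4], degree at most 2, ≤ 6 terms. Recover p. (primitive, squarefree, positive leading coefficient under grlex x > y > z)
1. The degree is 2 — the shape is more complex than any degree-1 surface.
2. From the visible intercepts: one z-axis crossing is at z = 0; it meets the y-axis at y = 0 (among the integer gridlines); one x-axis crossing is at x = 0.
3. Matching integer coefficients to the picture gives p.

2*x^2 - x*y - 3*y^2 + 3*y*z - z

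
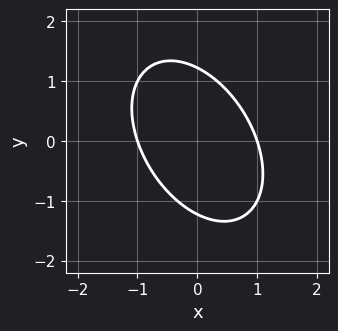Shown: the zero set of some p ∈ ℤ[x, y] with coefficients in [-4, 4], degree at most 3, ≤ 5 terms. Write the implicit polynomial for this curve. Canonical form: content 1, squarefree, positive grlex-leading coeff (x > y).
deg p = 2.
From the visible intercepts: among the integer gridlines, it crosses the x-axis at x ∈ {-1, 1}.
Together with the visible shape, these determine p as stated.

3*x^2 + 2*x*y + 2*y^2 - 3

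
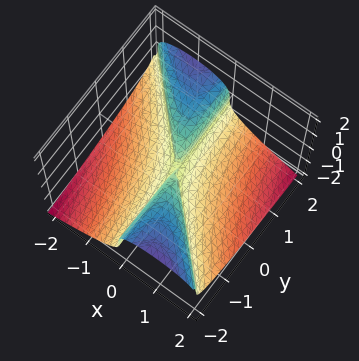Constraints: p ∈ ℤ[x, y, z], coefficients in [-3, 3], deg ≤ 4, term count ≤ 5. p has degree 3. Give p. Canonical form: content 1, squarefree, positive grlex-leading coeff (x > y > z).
z^3 + x^2 + x*y

(a) deg p = 3. The shape is more complex than any degree-2 surface.
(b) From the visible intercepts: the visible y-axis segment lies entirely on the surface; one x-axis crossing is at x = 0; it meets the z-axis at z = 0 (among the integer gridlines).
(c) Assembling these constraints gives the stated polynomial.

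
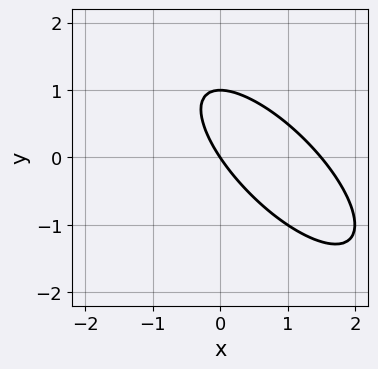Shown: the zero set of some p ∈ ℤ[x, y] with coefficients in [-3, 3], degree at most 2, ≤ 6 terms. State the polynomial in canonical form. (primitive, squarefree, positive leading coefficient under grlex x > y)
1. Degree: no degree-1 curve has this shape, so deg p = 2.
2. Observable constraints: it crosses the x-axis at the gridline x = 0; among the integer gridlines, it crosses the y-axis at y ∈ {0, 1}.
3. Together with the visible shape, these determine p as stated.

2*x^2 + 3*x*y + 2*y^2 - 3*x - 2*y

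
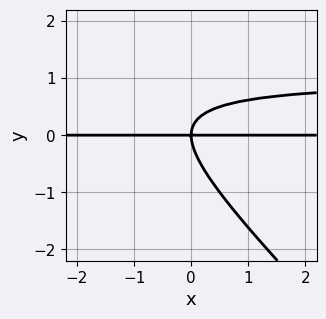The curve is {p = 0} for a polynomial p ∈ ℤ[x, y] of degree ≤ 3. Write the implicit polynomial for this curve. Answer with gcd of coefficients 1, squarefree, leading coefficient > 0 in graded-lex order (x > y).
x*y^2 + y^3 - x*y

First, degree: the shape is more complex than any degree-2 curve, so deg p = 3.
Then, from the visible intercepts: it meets the y-axis at y = 0 (among the integer gridlines); the visible x-axis segment lies entirely on the curve.
Finally, solving for integer coefficients yields p as stated.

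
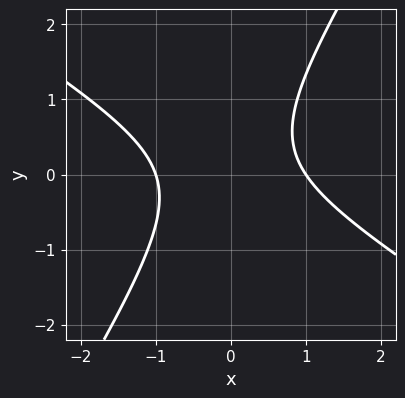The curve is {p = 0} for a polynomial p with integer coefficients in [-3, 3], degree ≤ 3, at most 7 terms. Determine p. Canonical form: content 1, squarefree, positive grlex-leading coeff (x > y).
(a) The degree is 2 — the shape is more complex than any degree-1 curve.
(b) Reading off the gridlines: the x-axis gridline crossings are at x ∈ {-1, 1}; no y-intercept at any integer in the box.
(c) Fitting integer coefficients to these (and the overall shape) gives p.

3*x^2 + 3*x*y - 3*y^2 + y - 3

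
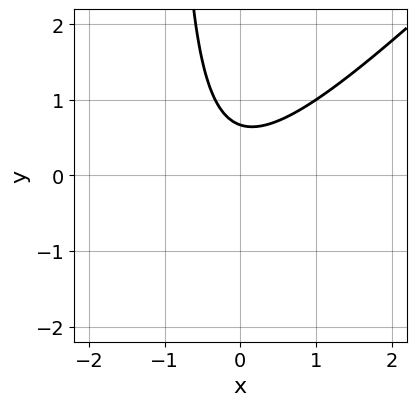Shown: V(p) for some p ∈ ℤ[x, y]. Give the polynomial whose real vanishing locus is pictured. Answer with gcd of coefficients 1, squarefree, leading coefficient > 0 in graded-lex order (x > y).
First, degree: no degree-1 curve has this shape, so deg p = 2.
Then, against the integer gridlines: no x-intercept at any integer in the box.
Finally, assembling these constraints gives the stated polynomial.

3*x^2 - 3*x*y + x - 3*y + 2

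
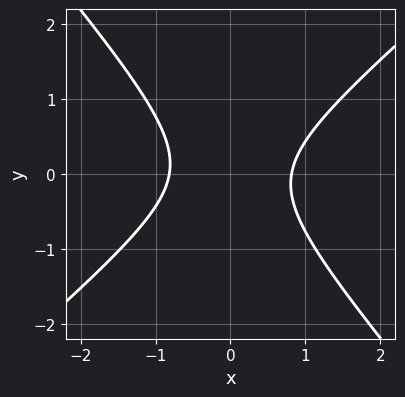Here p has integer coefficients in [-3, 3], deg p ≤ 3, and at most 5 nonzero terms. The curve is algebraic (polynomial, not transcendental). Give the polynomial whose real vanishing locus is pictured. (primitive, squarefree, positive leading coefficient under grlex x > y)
3*x^2 - x*y - 3*y^2 - 2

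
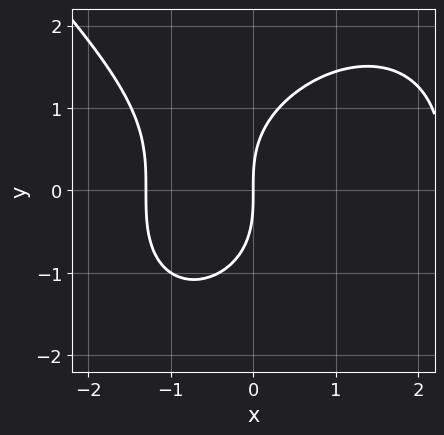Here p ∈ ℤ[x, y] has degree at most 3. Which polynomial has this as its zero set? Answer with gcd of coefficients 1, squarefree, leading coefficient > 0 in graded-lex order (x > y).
x^3 + y^3 - x^2 - 3*x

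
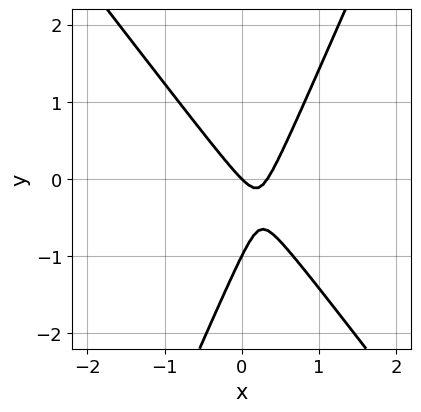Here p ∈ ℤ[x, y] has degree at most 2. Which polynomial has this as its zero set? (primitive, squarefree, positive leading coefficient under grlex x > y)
Degree: a generic line meets the curve in up to 2 points, so deg p = 2.
Reading off the gridlines: the y-axis gridline crossings are at y ∈ {-1, 0}; one x-axis crossing is at x = 0.
The integer polynomial consistent with all of this is the stated p.

3*x^2 + x*y - y^2 - x - y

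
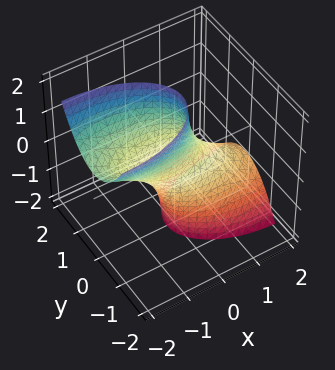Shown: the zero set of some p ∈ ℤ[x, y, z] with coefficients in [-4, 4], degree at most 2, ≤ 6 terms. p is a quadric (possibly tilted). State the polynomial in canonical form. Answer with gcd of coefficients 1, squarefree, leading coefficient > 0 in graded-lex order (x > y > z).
x^2 + 2*x*z + 3*y^2 - 1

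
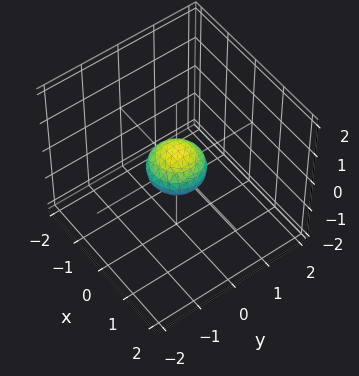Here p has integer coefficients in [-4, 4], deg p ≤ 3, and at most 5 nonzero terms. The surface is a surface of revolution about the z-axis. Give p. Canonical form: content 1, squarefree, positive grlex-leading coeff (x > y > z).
2*x^2 + 2*y^2 + 3*z^2 - 1

deg p = 2. A generic line meets the surface in up to 2 points.
By symmetry, every cross-section ⟂ z is a circle, so x, y appear only via x² + y².
Checking where it meets the axes: a circular section at z = 0 has radius between 0 and 1.
Fitting integer coefficients to these (and the overall shape) gives p.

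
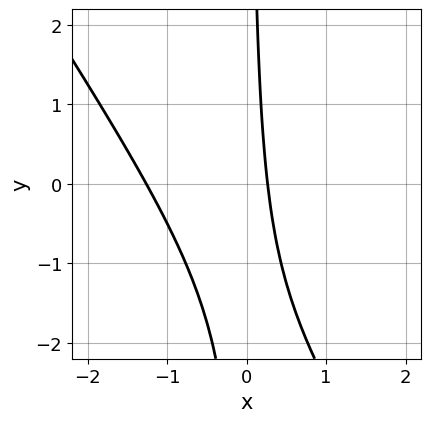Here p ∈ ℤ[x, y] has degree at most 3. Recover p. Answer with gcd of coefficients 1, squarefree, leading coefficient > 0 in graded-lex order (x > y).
1. Degree: the shape is more complex than any degree-1 curve, so deg p = 2.
2. From the visible intercepts: it misses every integer gridline on the y-axis.
3. Together with the visible shape, these determine p as stated.

3*x^2 + 2*x*y + 3*x - 1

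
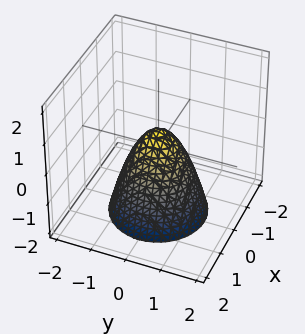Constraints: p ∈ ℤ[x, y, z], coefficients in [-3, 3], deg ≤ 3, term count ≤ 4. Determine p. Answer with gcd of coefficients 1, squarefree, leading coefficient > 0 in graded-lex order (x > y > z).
(a) Degree: the shape is more complex than any degree-1 surface, so deg p = 2.
(b) Symmetries: rotational symmetry about the z-axis ⇒ p depends on x, y only through x² + y².
(c) Reading off the gridlines: a circular section at z = 0 has radius between 0 and 1.
(d) Fitting integer coefficients to these (and the overall shape) gives p.

3*x^2 + 3*y^2 + 2*z - 1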